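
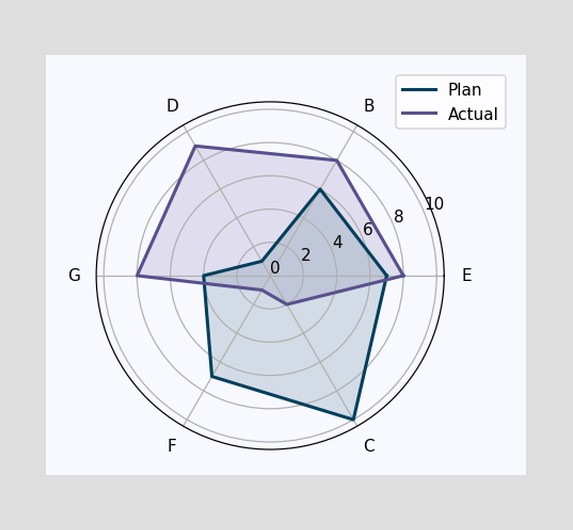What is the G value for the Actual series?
8

On the G axis, Actual reaches 8.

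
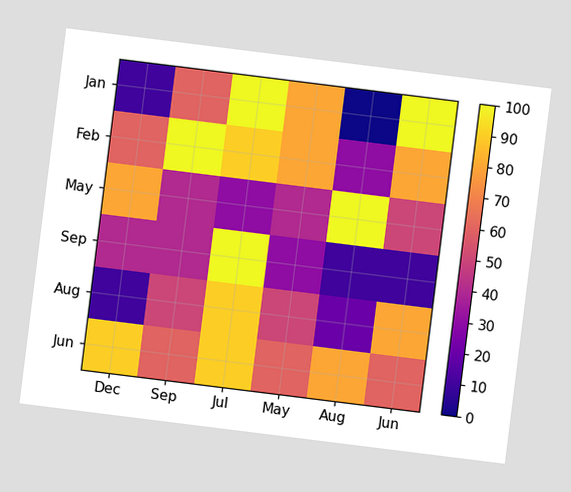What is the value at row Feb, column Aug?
30

The chart is tilted about 7° clockwise. Matching cell (Feb, Aug) against the colorbar gives 30.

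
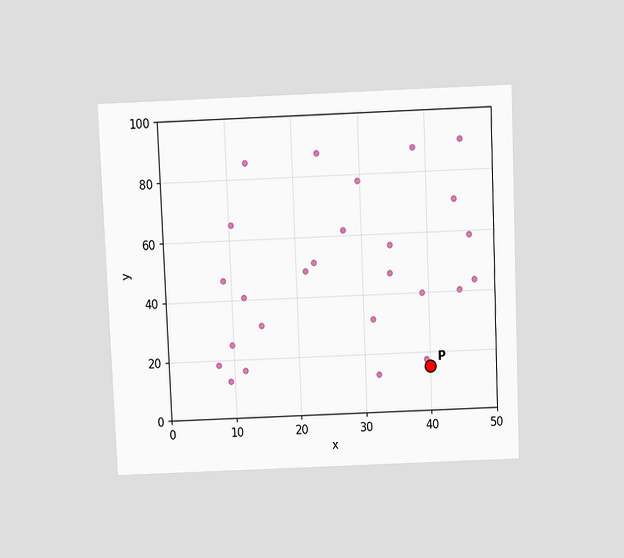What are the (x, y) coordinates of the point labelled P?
(40, 15)

The chart is tilted about 2° counter-clockwise and viewed slightly from above. Following the gridlines from P to each axis, P sits at (40, 15).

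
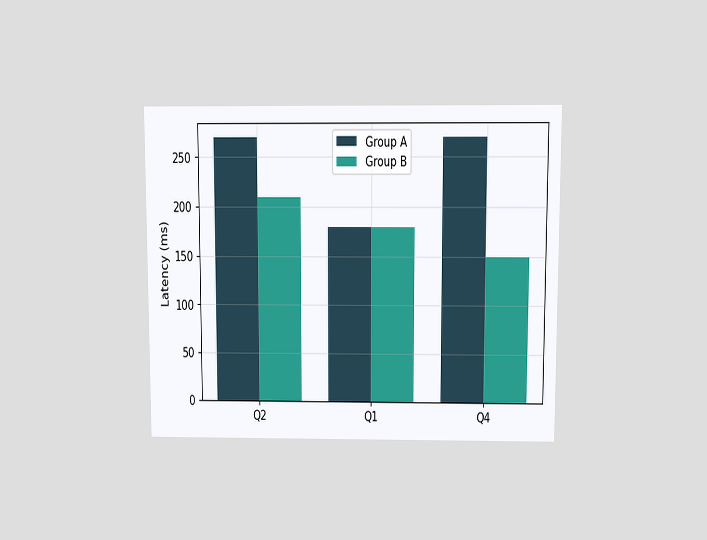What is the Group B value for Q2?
The chart is viewed slightly from above. The Group B bar at Q2 reaches 210ms on the y-axis.

210ms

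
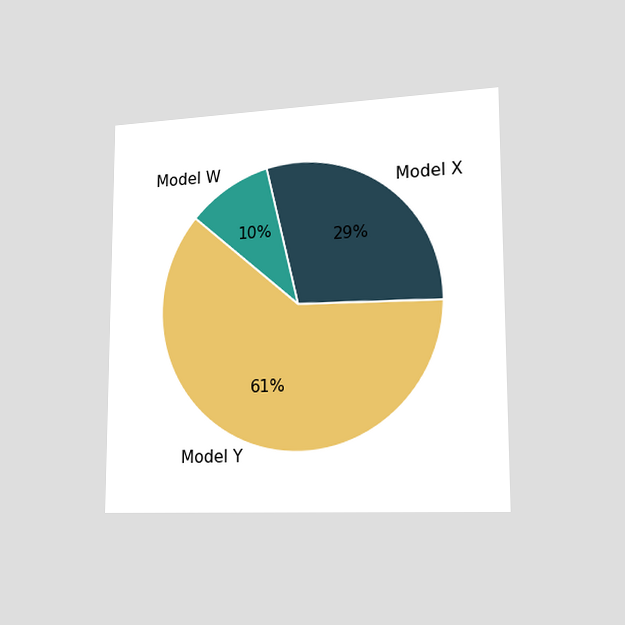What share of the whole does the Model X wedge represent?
The chart is viewed slightly from the right. The Model X slice takes up 29% of the pie.

29%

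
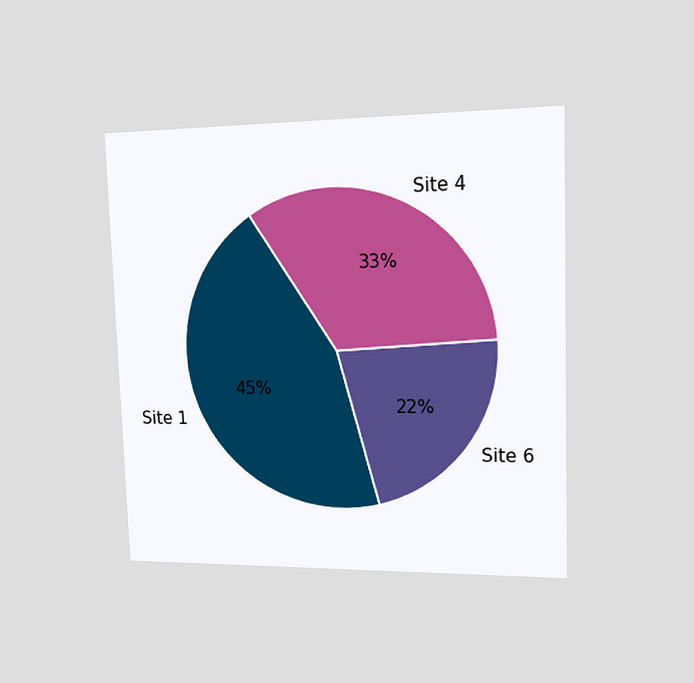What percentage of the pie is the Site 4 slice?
The chart is tilted about 2° counter-clockwise and viewed slightly from the right. The Site 4 slice takes up 33% of the pie.

33%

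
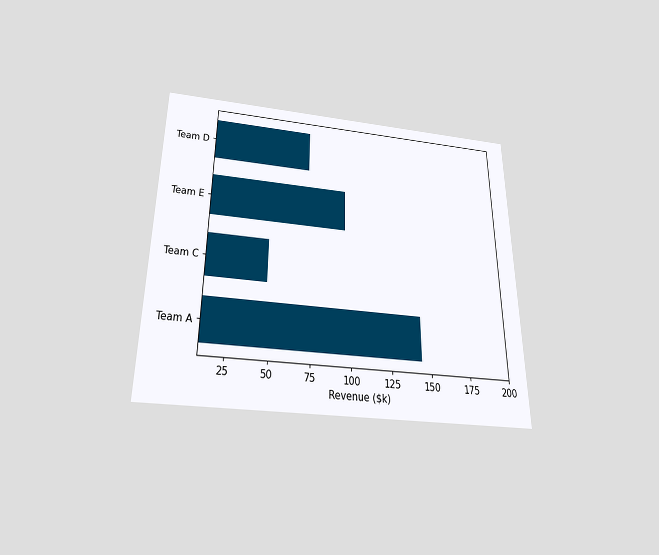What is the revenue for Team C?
The chart is viewed slightly from below. Reading along the chart's x-axis, the Team C bar reaches $48k.

$48k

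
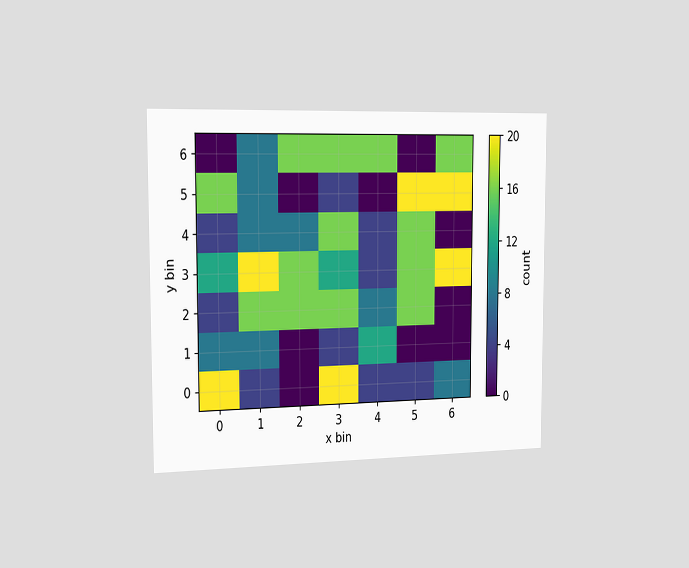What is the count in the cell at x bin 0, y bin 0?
The chart is viewed slightly from the left. Matching the cell (0, 0) against the colorbar gives 20.

20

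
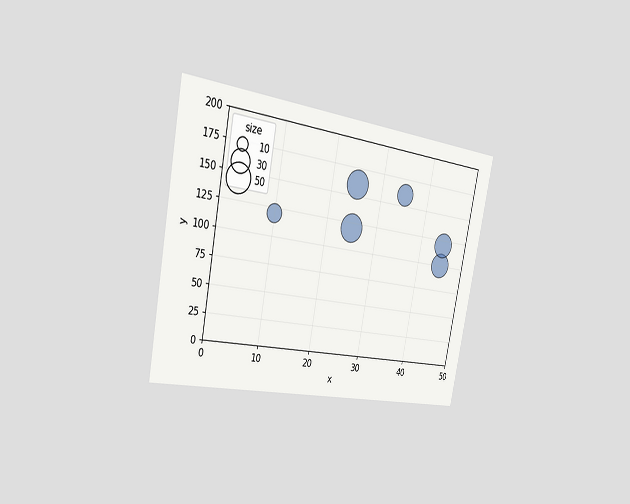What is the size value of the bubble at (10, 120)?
The chart is tilted about 11° clockwise and viewed slightly from the left. Matching the bubble at (10, 120) against the size legend gives 20.

20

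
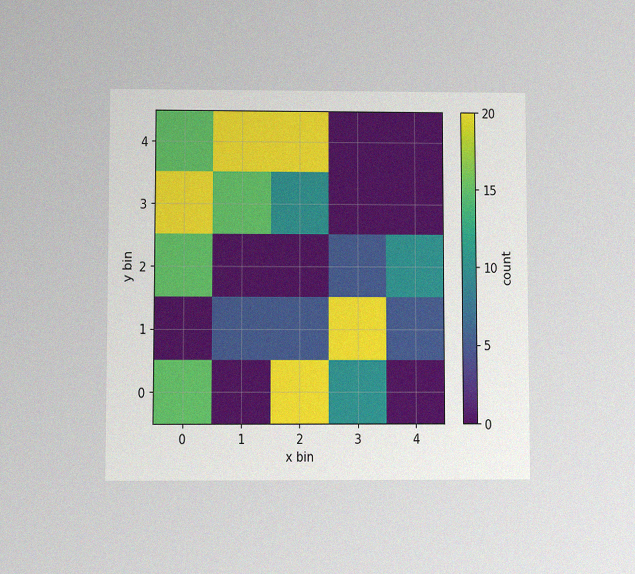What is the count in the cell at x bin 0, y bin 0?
15

The chart is viewed at a slight angle, with some photo noise. Matching the cell (0, 0) against the colorbar gives 15.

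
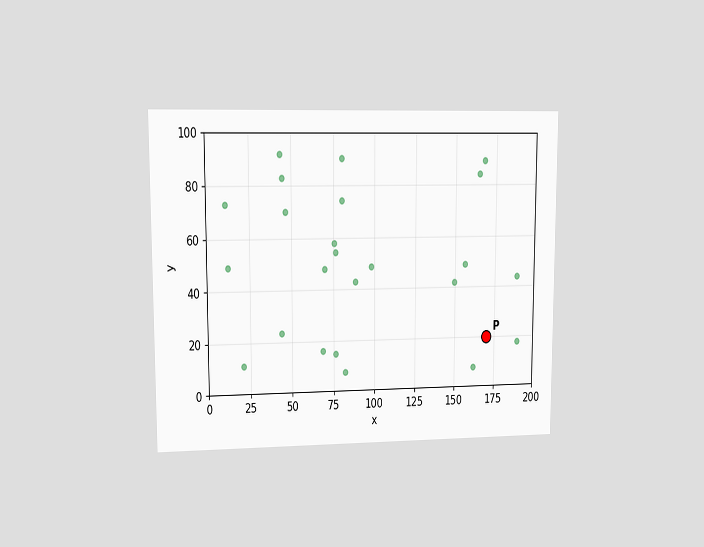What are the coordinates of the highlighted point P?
The chart is viewed at a slight angle. Following the gridlines from P to each axis, P sits at (170, 20).

(170, 20)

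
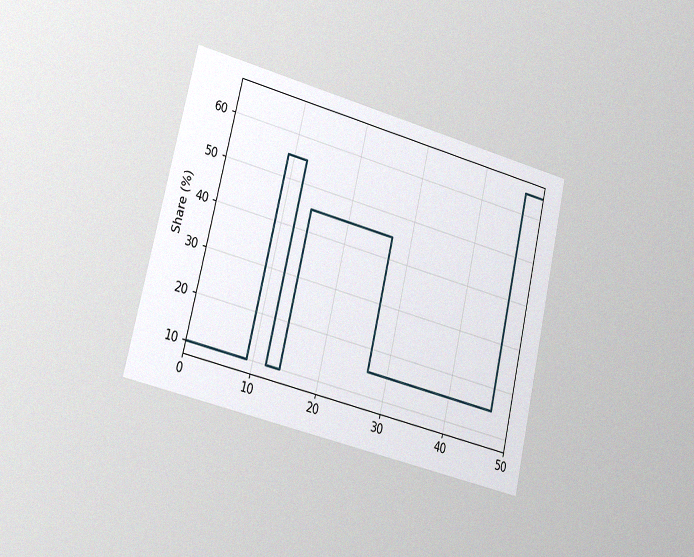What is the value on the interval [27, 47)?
15%

The chart is tilted about 13° clockwise and viewed slightly from the left, with some photo noise. On [27, 47) the step sits at 15%.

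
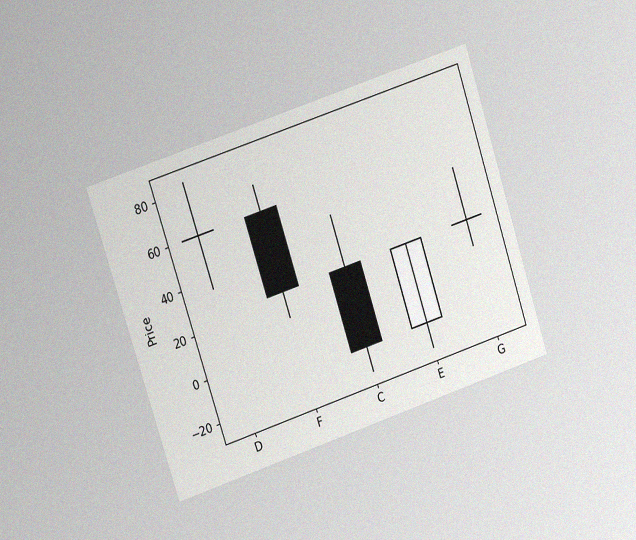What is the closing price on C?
The chart is tilted about 18° counter-clockwise and viewed at a slight angle, with some photo noise. The C candle closes at -12.

-12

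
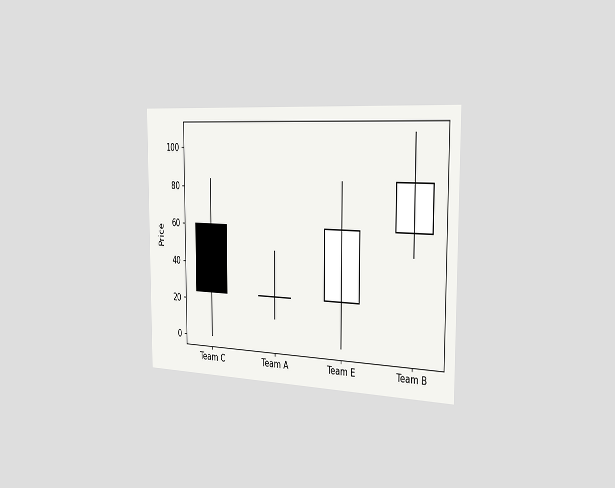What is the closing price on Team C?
24

The chart is viewed slightly from the right. The Team C candle closes at 24.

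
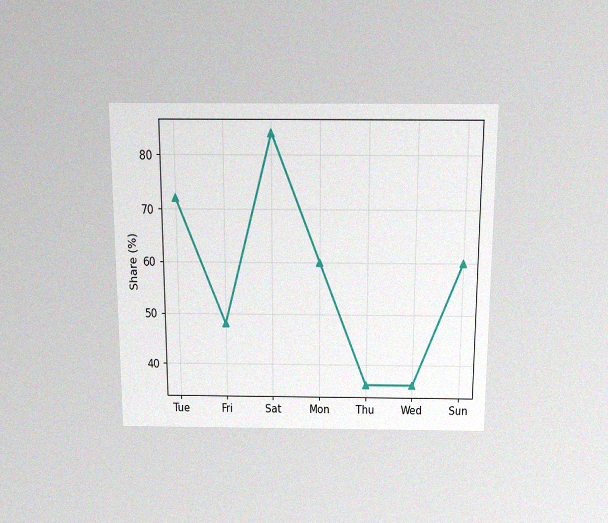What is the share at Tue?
The chart is viewed slightly from above, with some photo noise. At Tue, the line is at 72%.

72%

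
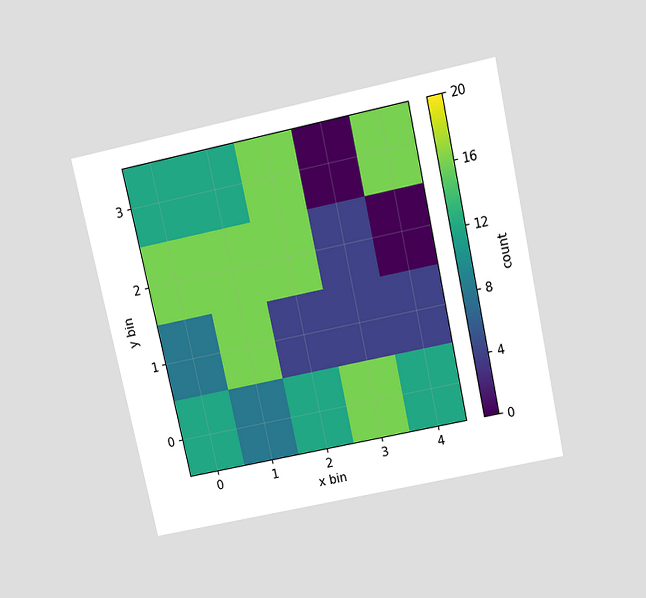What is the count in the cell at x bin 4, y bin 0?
The chart is tilted about 12° counter-clockwise and viewed slightly from above. Matching the cell (4, 0) against the colorbar gives 12.

12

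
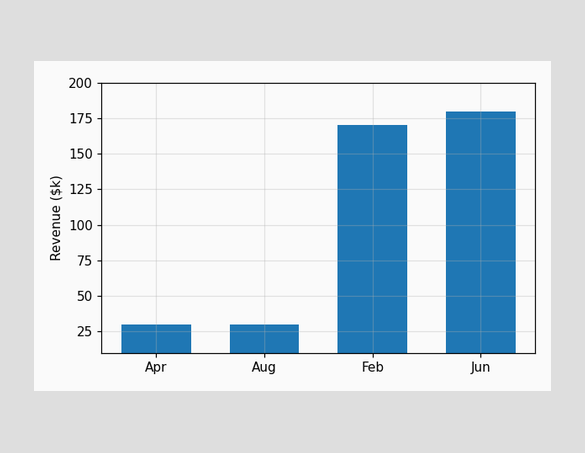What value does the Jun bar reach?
$180k

Reading along the chart's y-axis, the Jun bar reaches $180k.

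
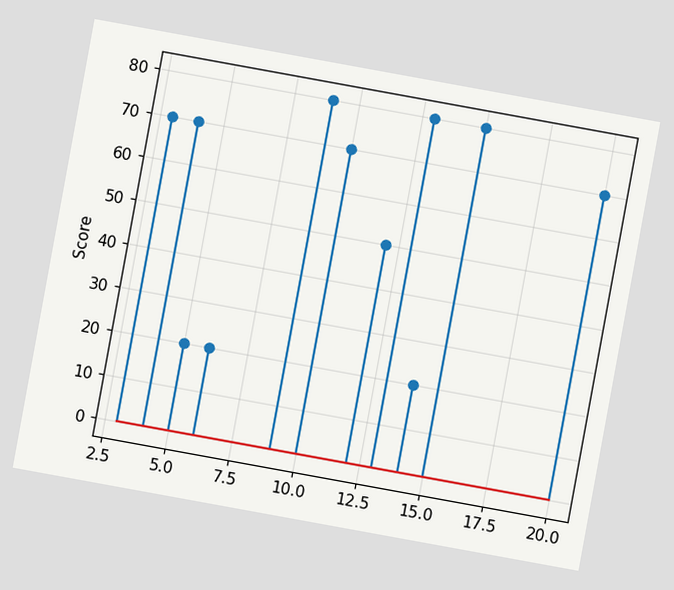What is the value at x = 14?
20

The chart is tilted about 10° clockwise. The stem at x=14 reaches 20.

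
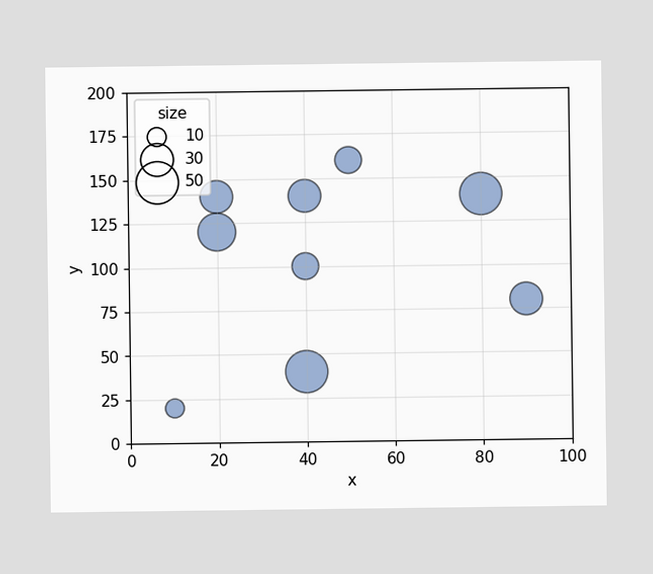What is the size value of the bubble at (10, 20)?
Matching the bubble at (10, 20) against the size legend gives 10.

10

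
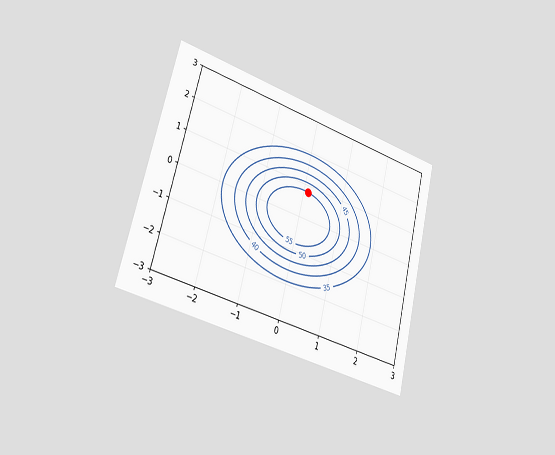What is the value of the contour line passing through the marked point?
55

The chart is tilted about 14° clockwise and viewed slightly from the left. The marked point sits on the contour labelled 55.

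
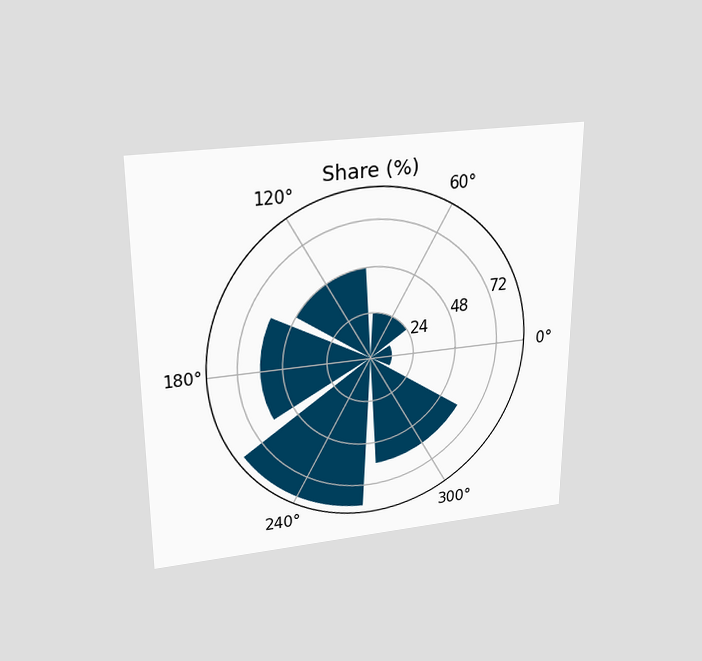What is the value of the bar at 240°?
84%

The chart is viewed slightly from above. The bar at 240° reaches 84% on the radial axis.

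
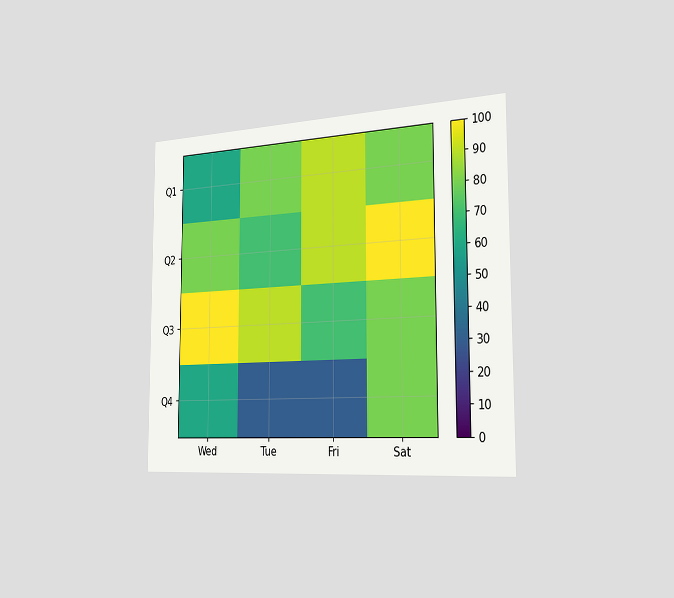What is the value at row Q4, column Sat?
80

The chart is viewed slightly from the right. Matching cell (Q4, Sat) against the colorbar gives 80.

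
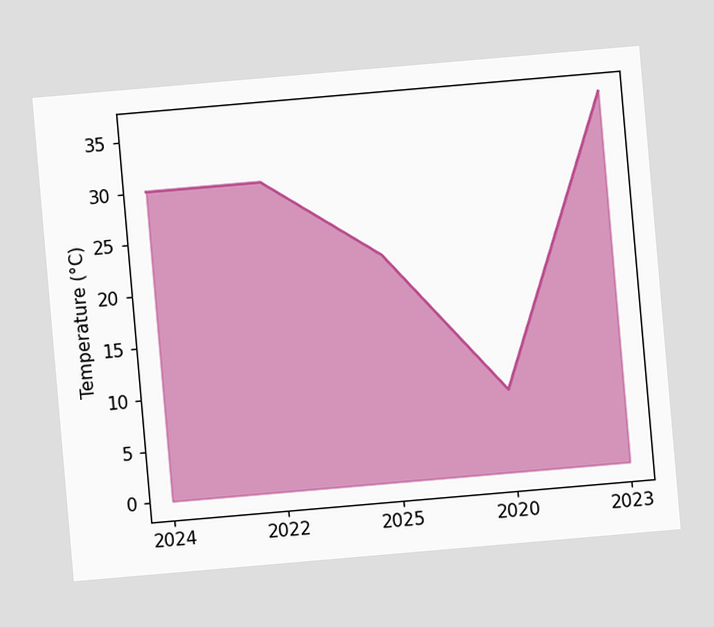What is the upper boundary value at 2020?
The chart is tilted about 5° counter-clockwise. At 2020 the upper boundary is at 8°C.

8°C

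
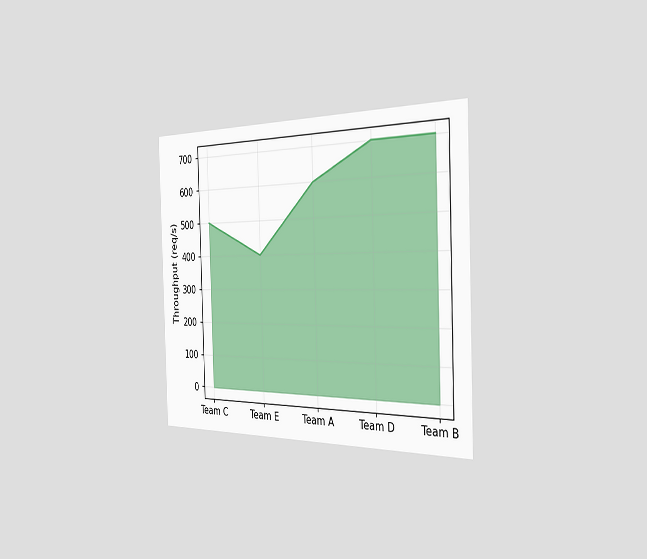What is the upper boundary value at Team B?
700req/s

The chart is viewed slightly from the right. At Team B the upper boundary is at 700req/s.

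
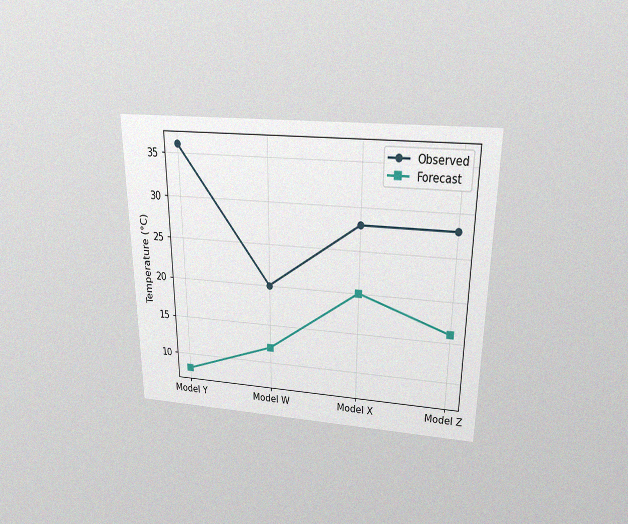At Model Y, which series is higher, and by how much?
The chart is viewed slightly from above, with some photo noise. At Model Y, Observed sits above the other line by 28°C.

Observed, by 28°C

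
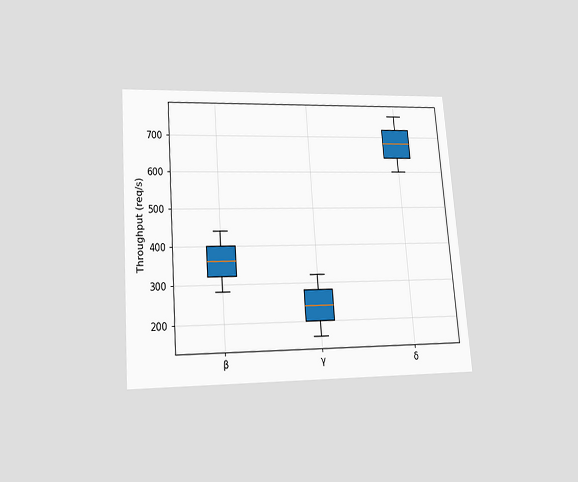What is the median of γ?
The chart is tilted about 4° counter-clockwise and viewed slightly from below. The median line in the γ box sits at 240req/s.

240req/s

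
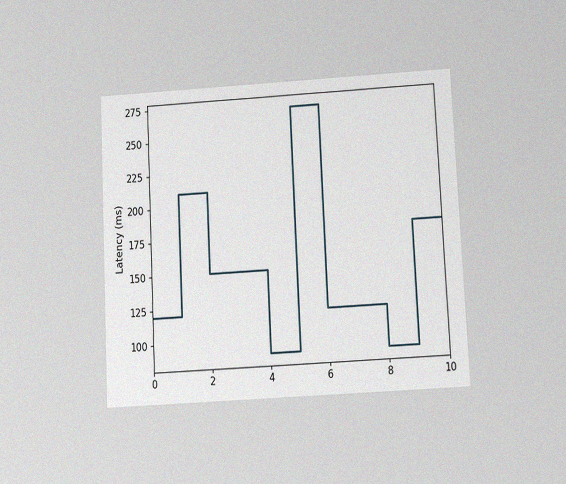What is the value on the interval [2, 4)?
The chart is tilted about 3° counter-clockwise and viewed slightly from below, with some photo noise. On [2, 4) the step sits at 150ms.

150ms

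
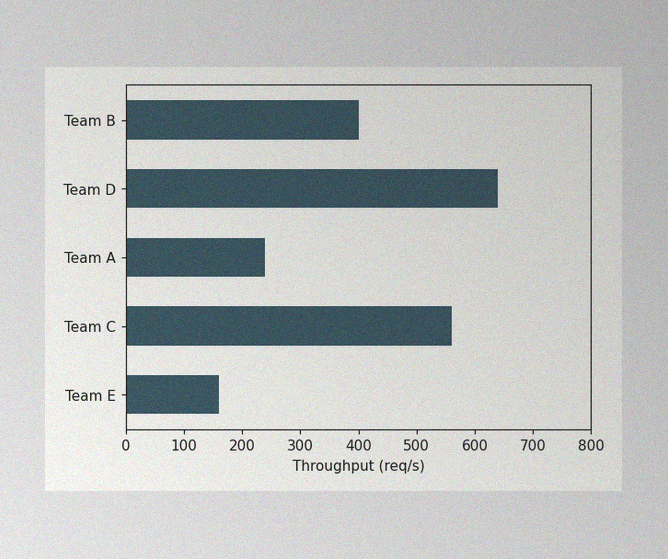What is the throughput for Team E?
The image has some photo noise and uneven lighting. Reading along the chart's x-axis, the Team E bar reaches 160req/s.

160req/s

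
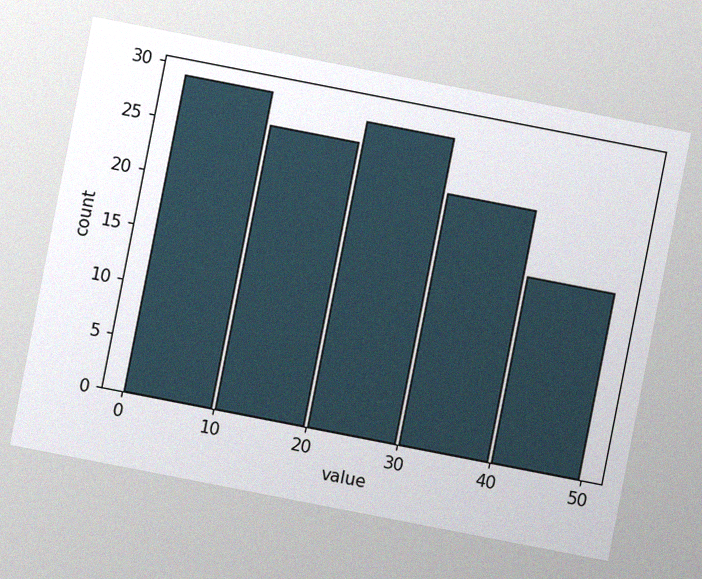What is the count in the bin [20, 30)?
28

The chart is tilted about 11° clockwise, with some photo noise. The [20, 30) bin has height 28.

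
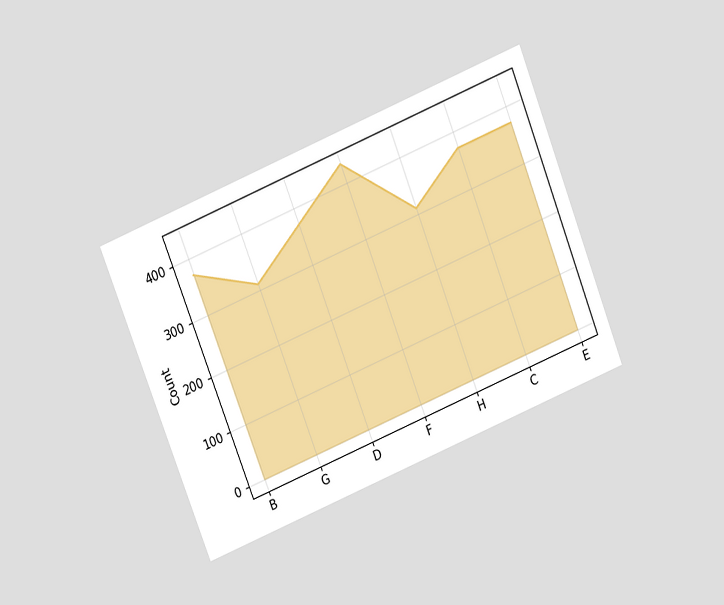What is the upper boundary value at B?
The chart is tilted about 22° counter-clockwise and viewed slightly from above. At B the upper boundary is at 372.

372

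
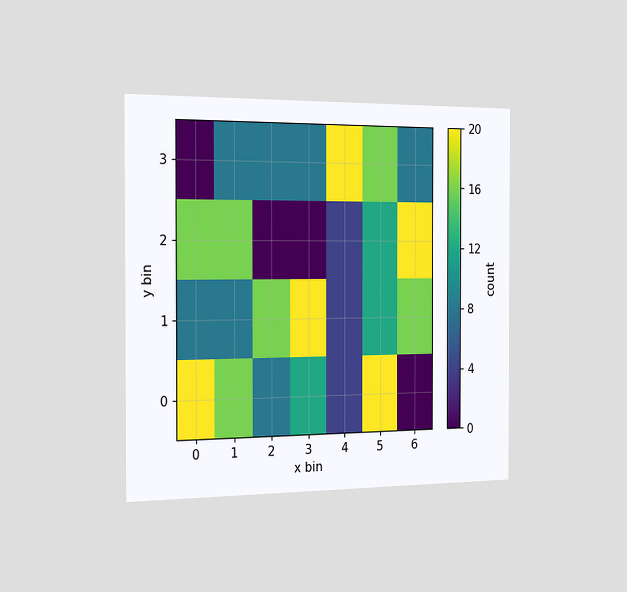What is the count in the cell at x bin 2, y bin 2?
The chart is viewed slightly from the left. Matching the cell (2, 2) against the colorbar gives 0.

0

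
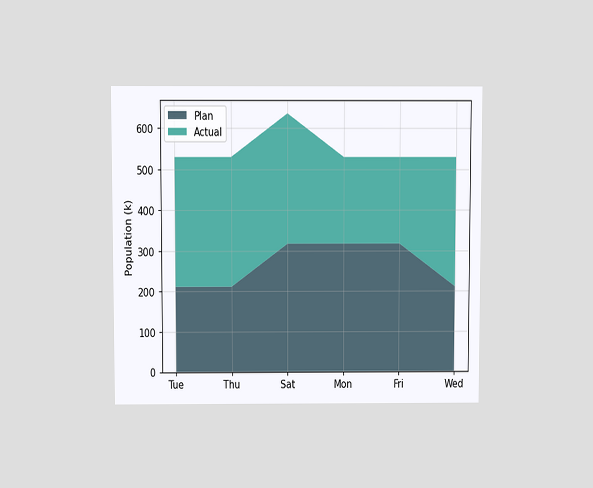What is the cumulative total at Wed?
The chart is viewed slightly from above. The stacked total at Wed reaches 530k.

530k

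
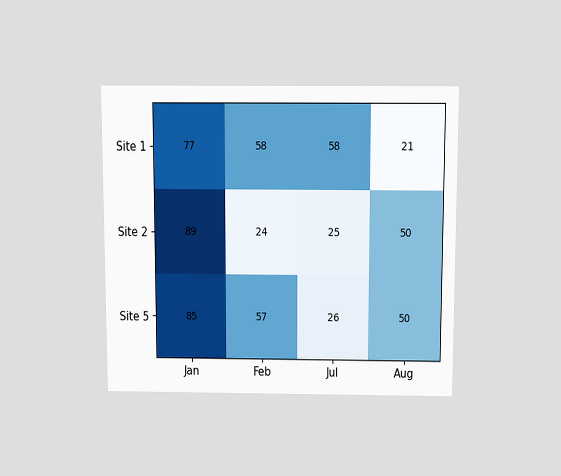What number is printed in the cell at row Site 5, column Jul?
26

The chart is viewed slightly from above. The (Site 5, Jul) cell reads 26.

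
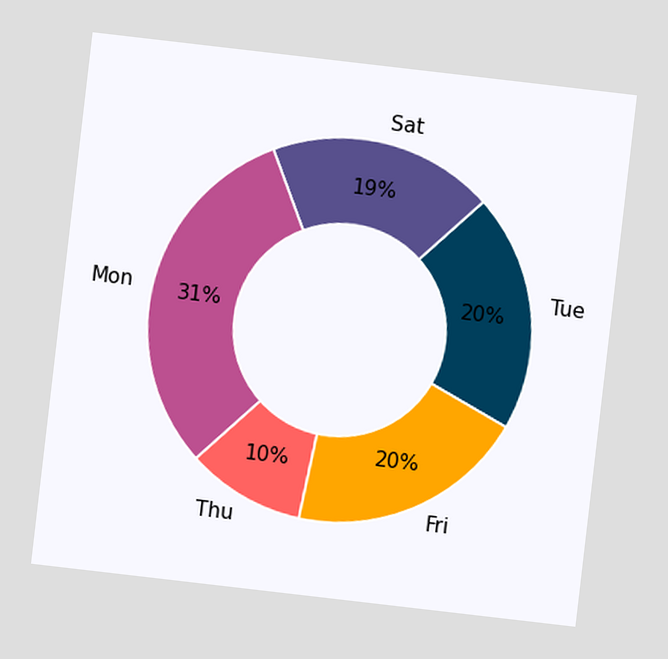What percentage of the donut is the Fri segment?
20%

The chart is tilted about 7° clockwise. The Fri segment takes up 20% of the ring.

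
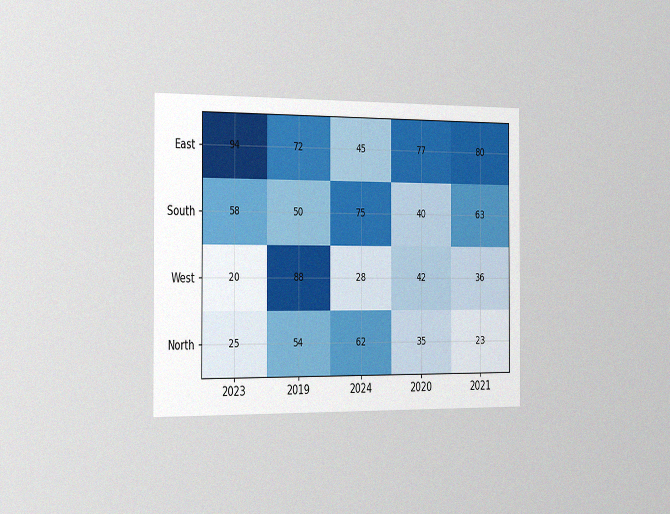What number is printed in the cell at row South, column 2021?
63

The chart is viewed slightly from the left, with some photo noise. The (South, 2021) cell reads 63.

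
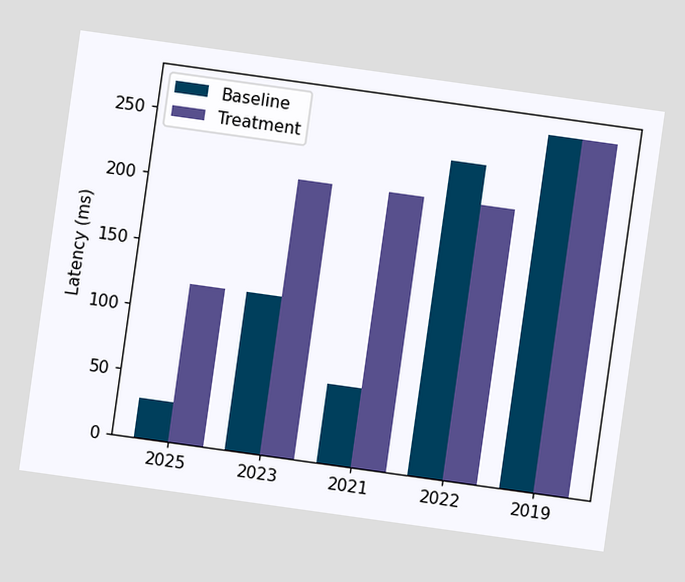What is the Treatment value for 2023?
210ms

The chart is tilted about 8° clockwise. The Treatment bar at 2023 reaches 210ms on the y-axis.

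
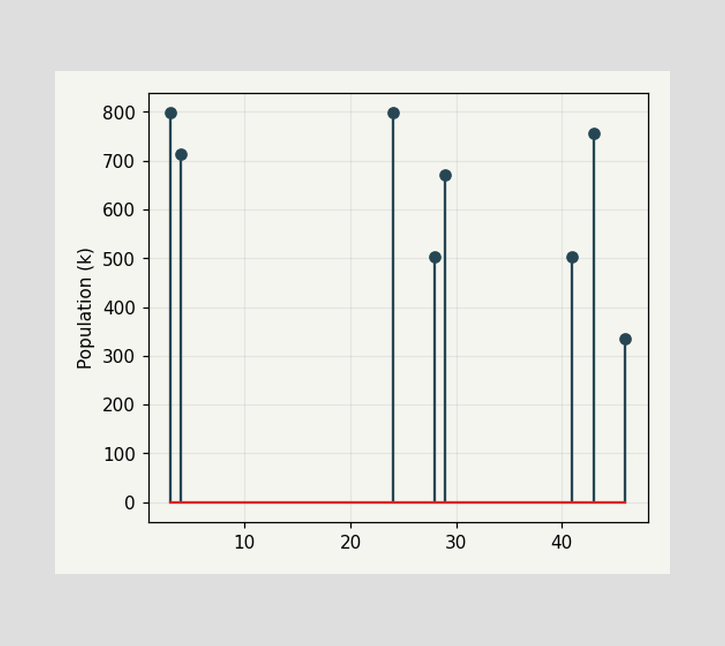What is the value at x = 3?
The stem at x=3 reaches 798k.

798k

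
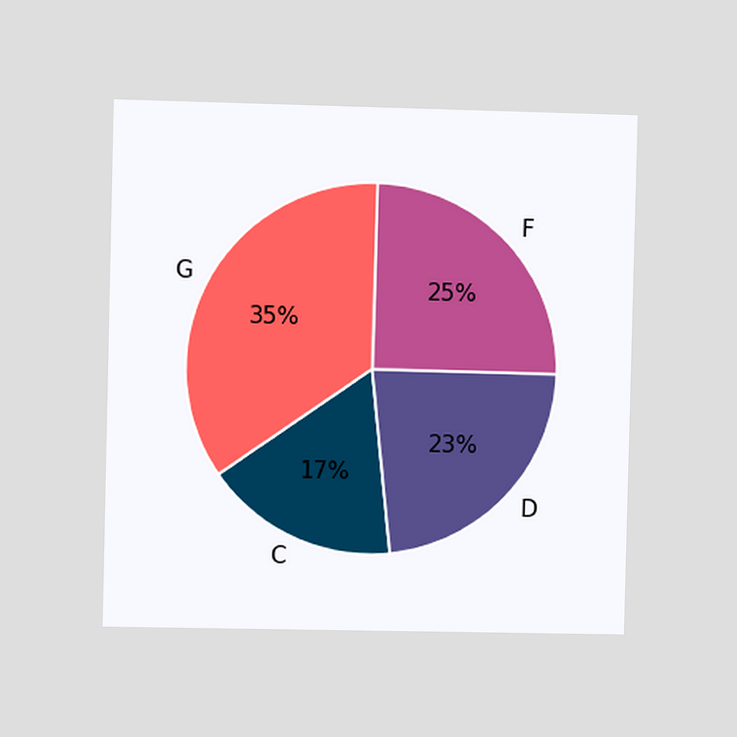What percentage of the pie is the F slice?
The chart is viewed slightly from the left. The F slice takes up 25% of the pie.

25%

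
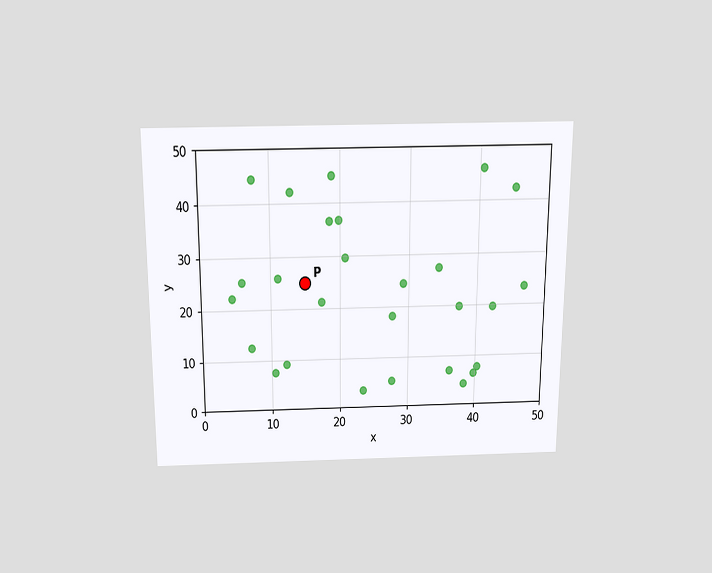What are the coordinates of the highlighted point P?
(15, 25)

The chart is viewed slightly from above. Following the gridlines from P to each axis, P sits at (15, 25).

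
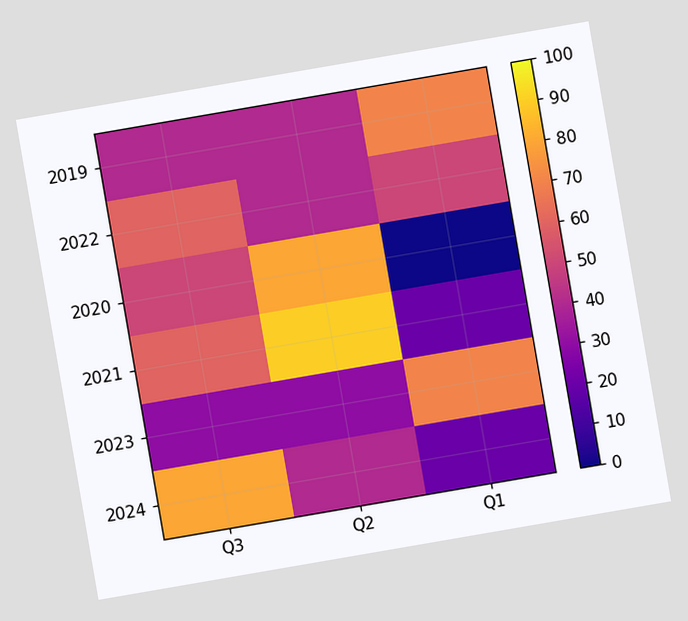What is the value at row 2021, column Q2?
90

The chart is tilted about 10° counter-clockwise. Matching cell (2021, Q2) against the colorbar gives 90.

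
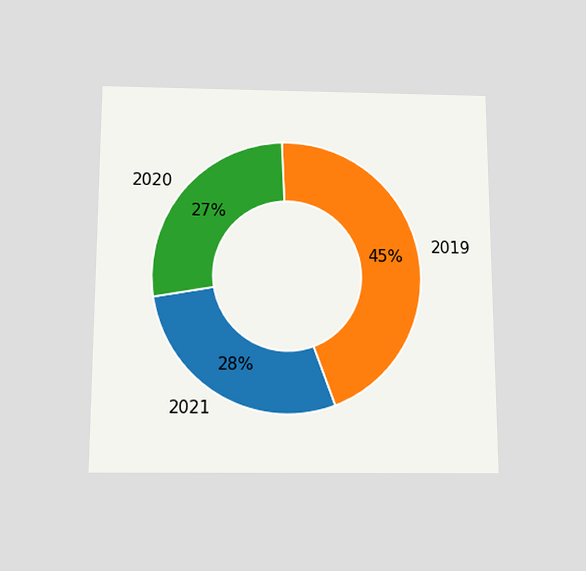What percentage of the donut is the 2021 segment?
28%

The chart is viewed slightly from below. The 2021 segment takes up 28% of the ring.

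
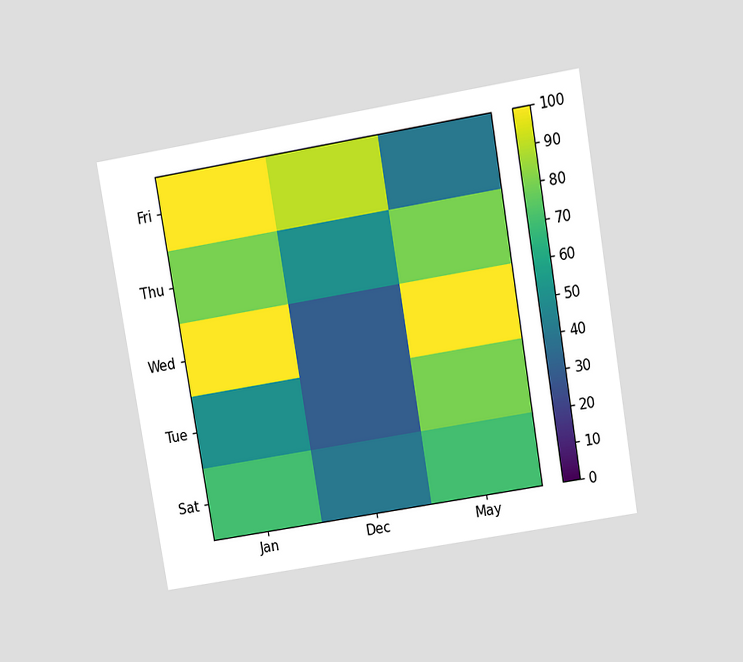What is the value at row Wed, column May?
The chart is tilted about 9° counter-clockwise and viewed at a slight angle. Matching cell (Wed, May) against the colorbar gives 100.

100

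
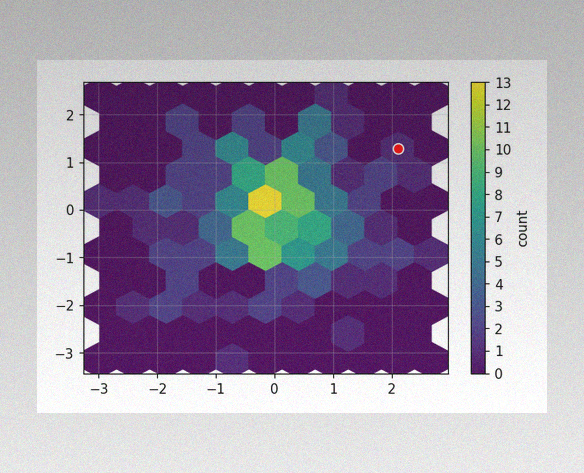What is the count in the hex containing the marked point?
1

The image has some photo noise and uneven lighting. The marked hex reads 1 on the colorbar.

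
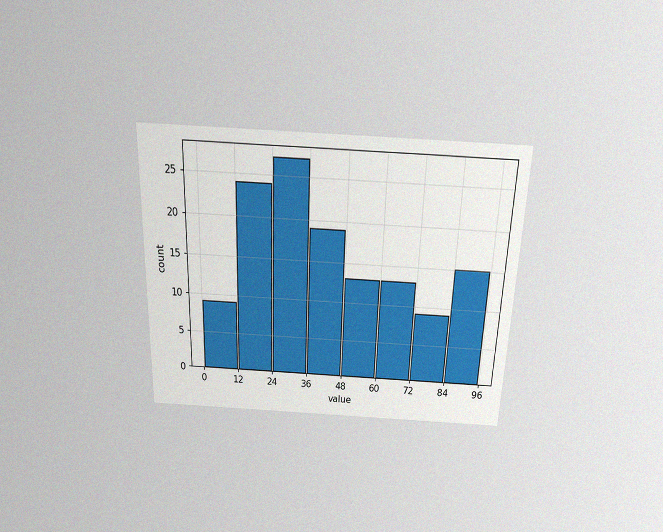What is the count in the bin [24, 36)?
The chart is viewed slightly from above, with some photo noise. The [24, 36) bin has height 27.

27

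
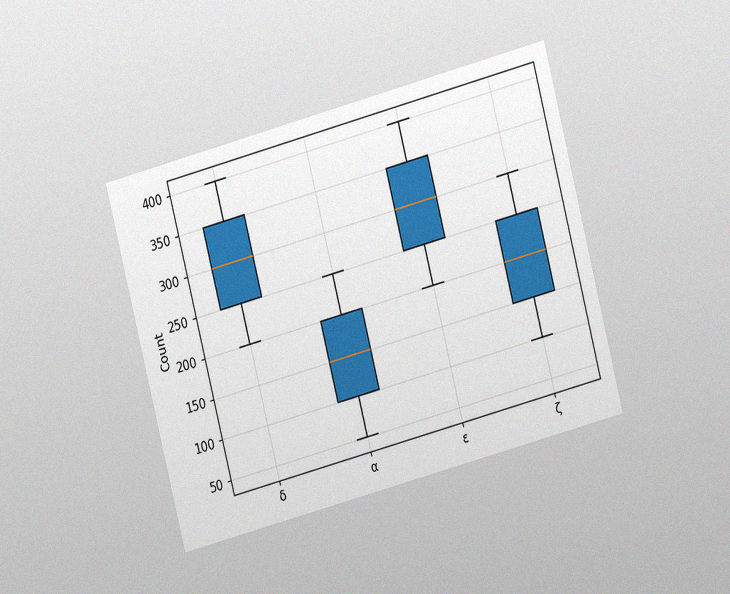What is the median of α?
The chart is tilted about 15° counter-clockwise and viewed at a slight angle, with some photo noise. The median line in the α box sits at 150.

150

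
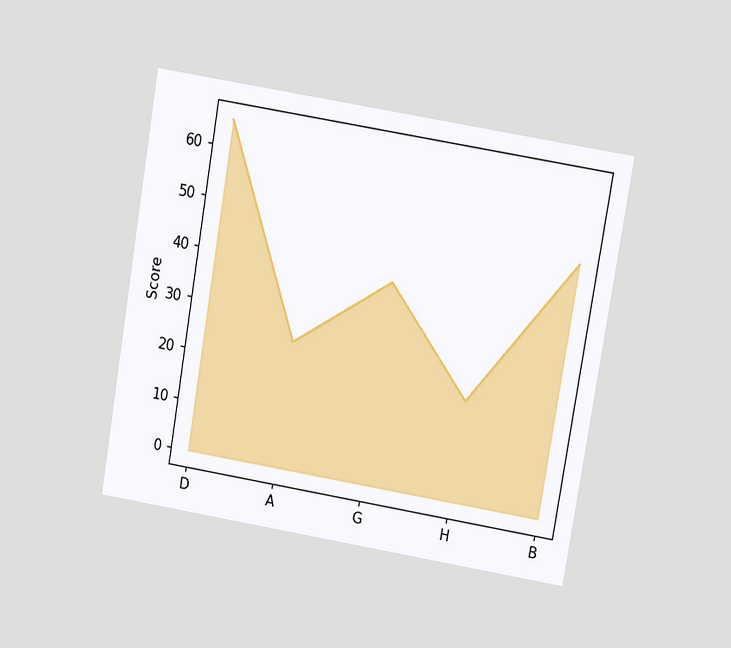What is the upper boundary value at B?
50

The chart is tilted about 10° clockwise and viewed at a slight angle. At B the upper boundary is at 50.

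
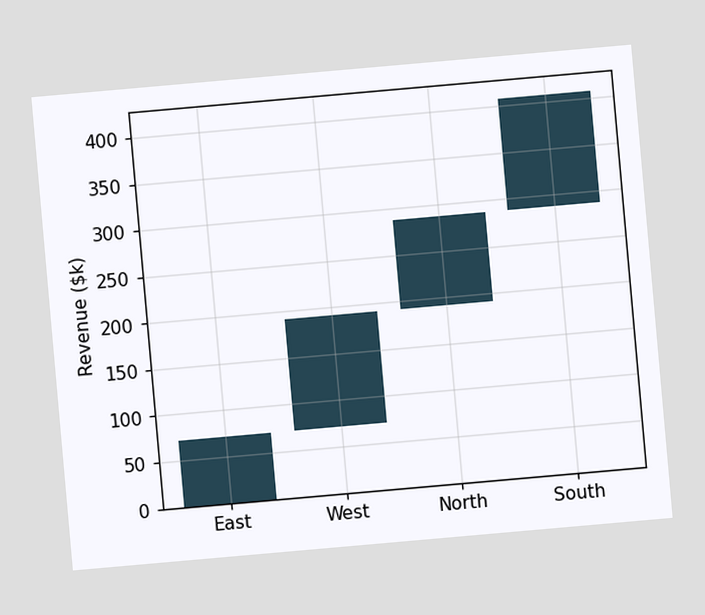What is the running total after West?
The chart is tilted about 5° counter-clockwise. After West the running total reaches $192k.

$192k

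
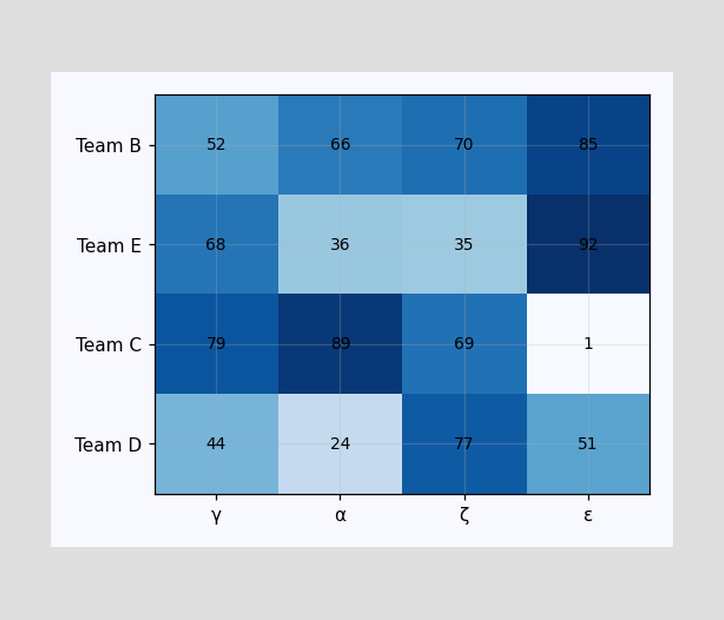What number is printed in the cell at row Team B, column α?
66

The (Team B, α) cell reads 66.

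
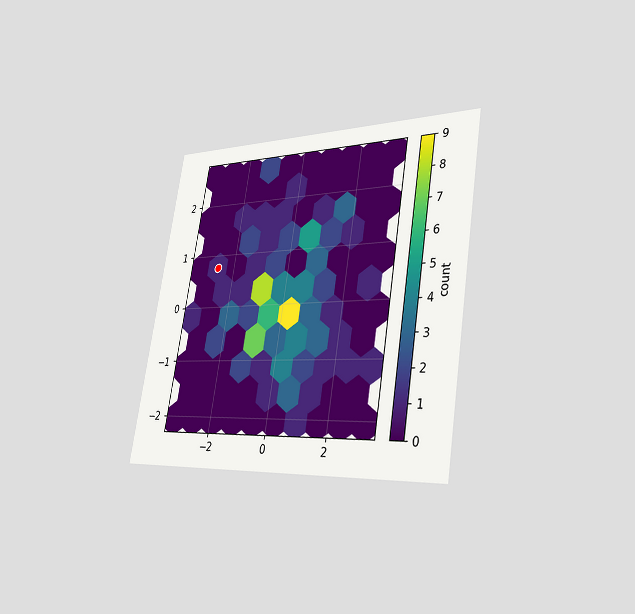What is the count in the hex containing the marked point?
1

The chart is tilted about 9° clockwise and viewed slightly from the right. The marked hex reads 1 on the colorbar.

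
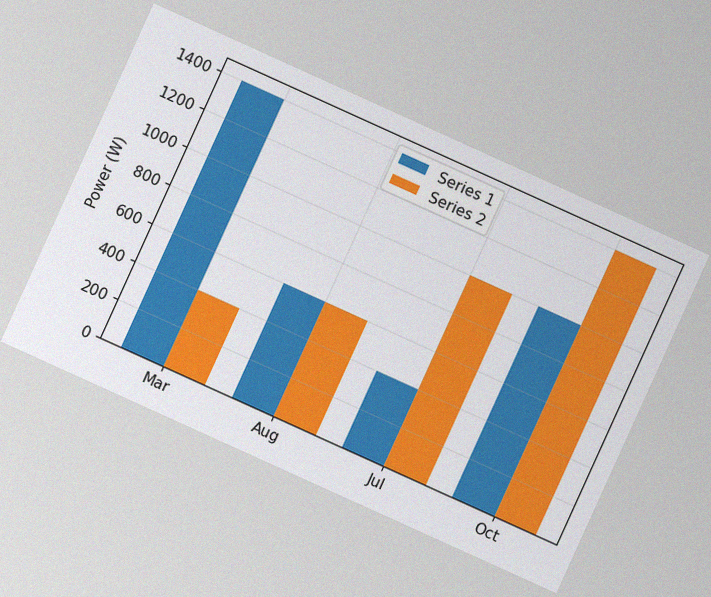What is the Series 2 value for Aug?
The chart is tilted about 24° clockwise, with some photo noise. The Series 2 bar at Aug reaches 600W on the y-axis.

600W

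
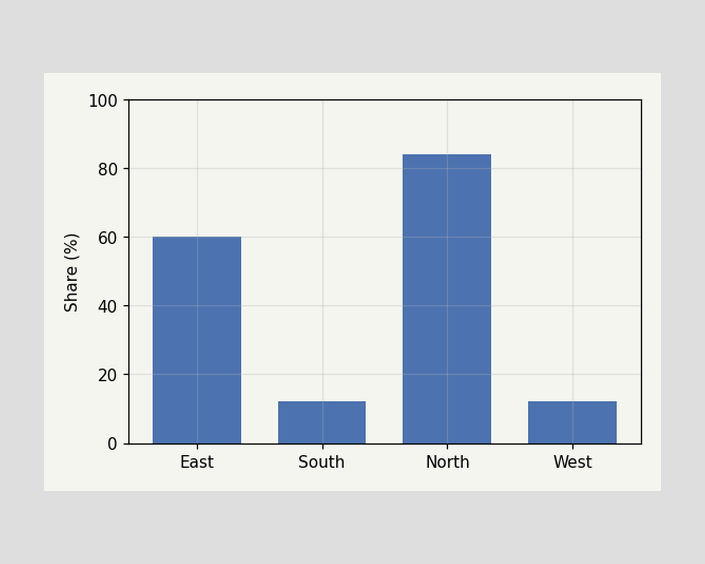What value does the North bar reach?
84%

Reading along the chart's y-axis, the North bar reaches 84%.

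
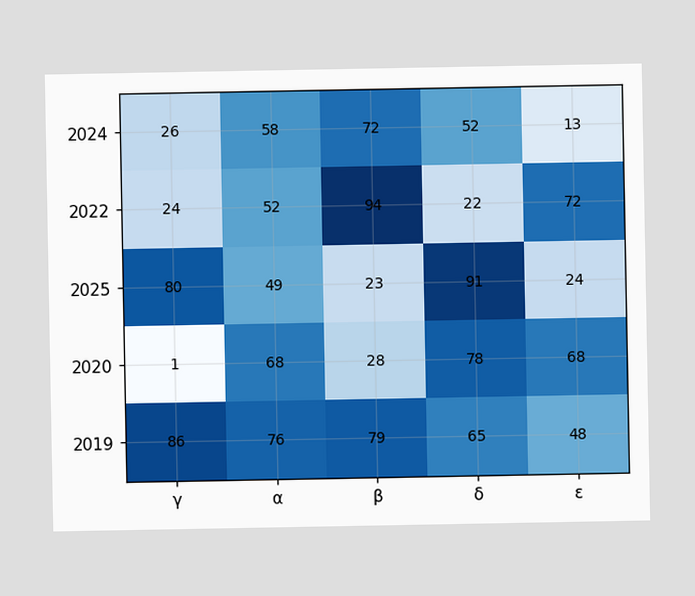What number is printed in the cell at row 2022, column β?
The (2022, β) cell reads 94.

94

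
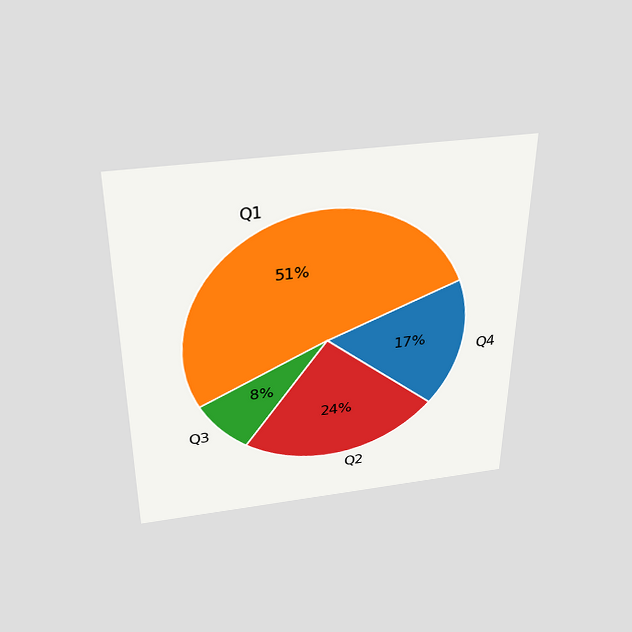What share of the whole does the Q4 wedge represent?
The chart is viewed slightly from above. The Q4 slice takes up 17% of the pie.

17%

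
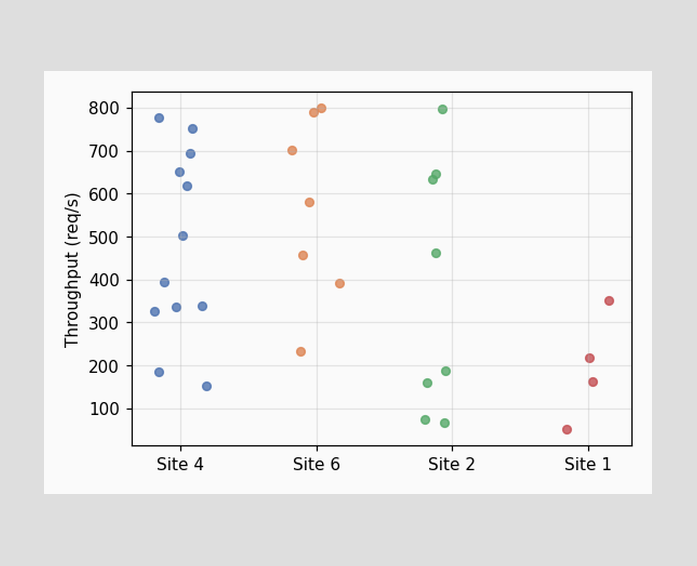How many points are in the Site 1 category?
4

Counting the markers in the Site 1 column gives 4.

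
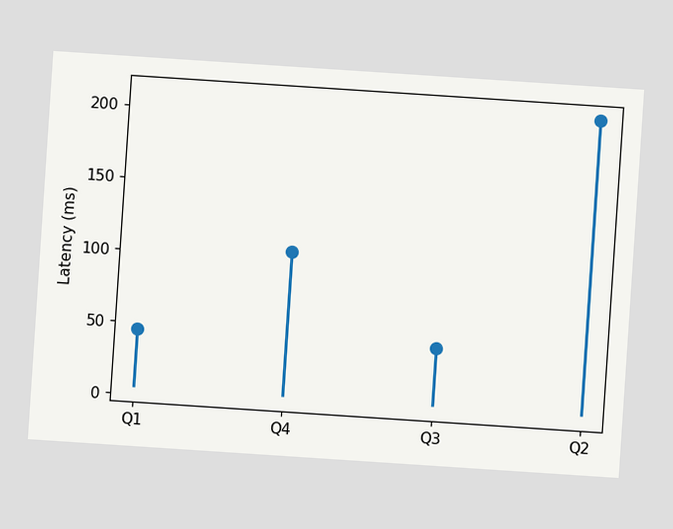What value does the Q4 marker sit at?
105ms

The chart is tilted about 4° clockwise. The Q4 marker sits at 105ms.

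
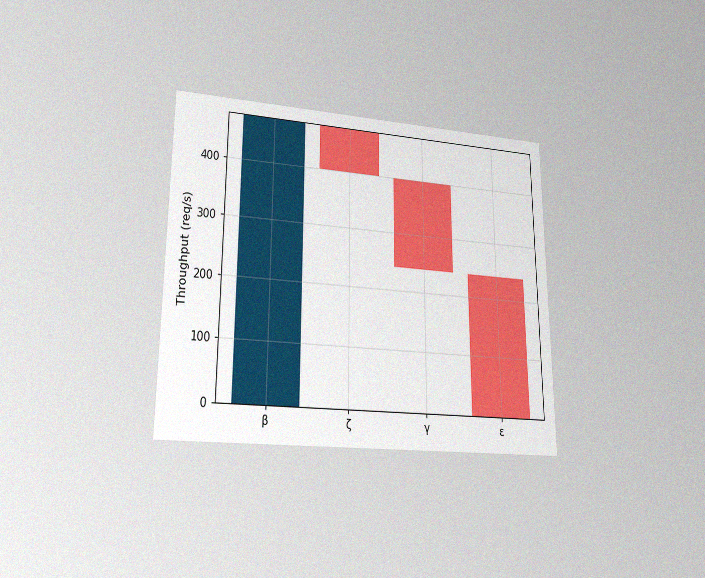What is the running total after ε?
The chart is viewed at a slight angle, with some photo noise. After ε the running total reaches 0req/s.

0req/s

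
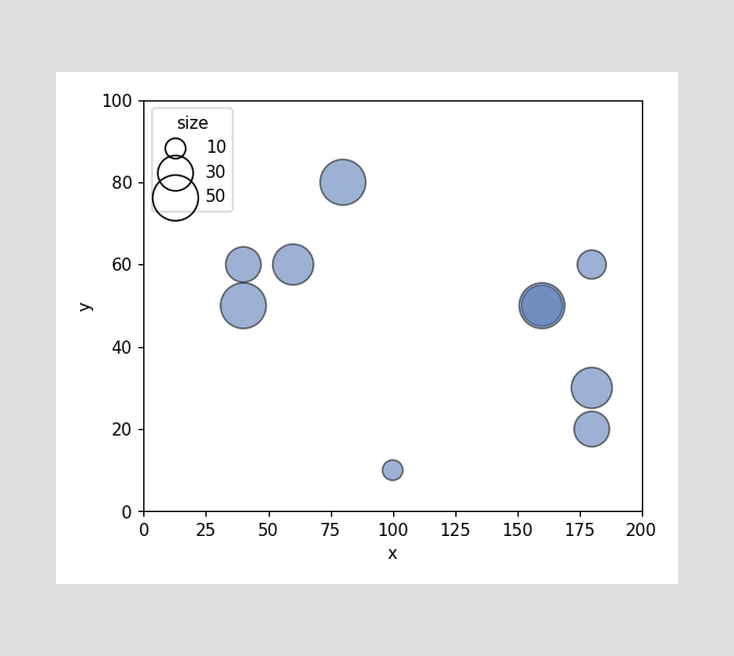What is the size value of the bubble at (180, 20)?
Matching the bubble at (180, 20) against the size legend gives 30.

30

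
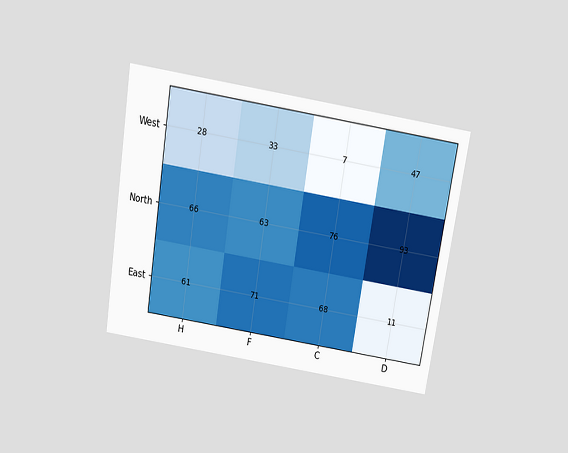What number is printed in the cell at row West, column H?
28

The chart is tilted about 9° clockwise and viewed slightly from above. The (West, H) cell reads 28.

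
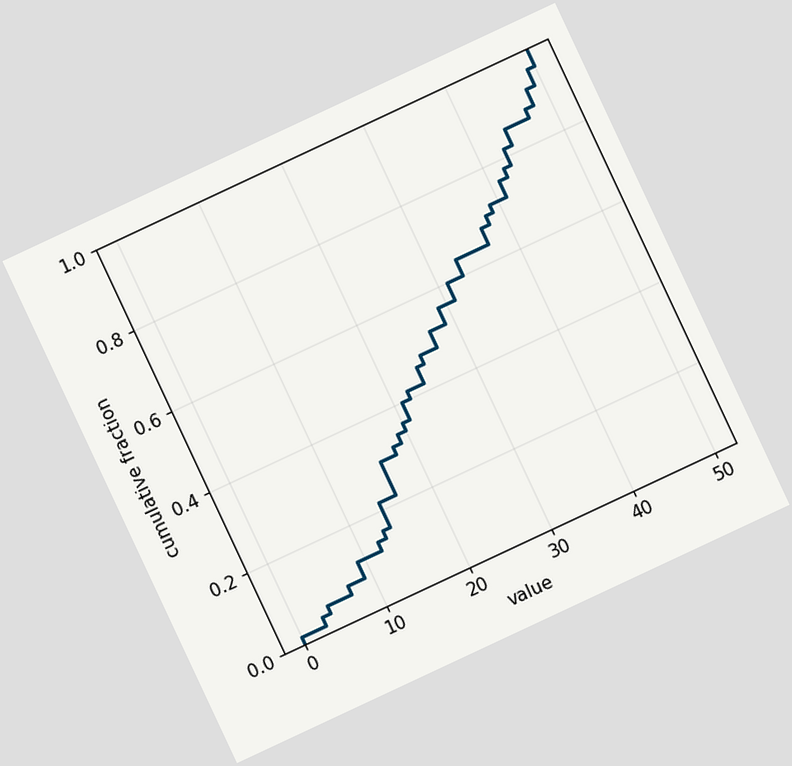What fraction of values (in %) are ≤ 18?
32%

The chart is tilted about 25° counter-clockwise. At x=18 the ECDF step is at 32%.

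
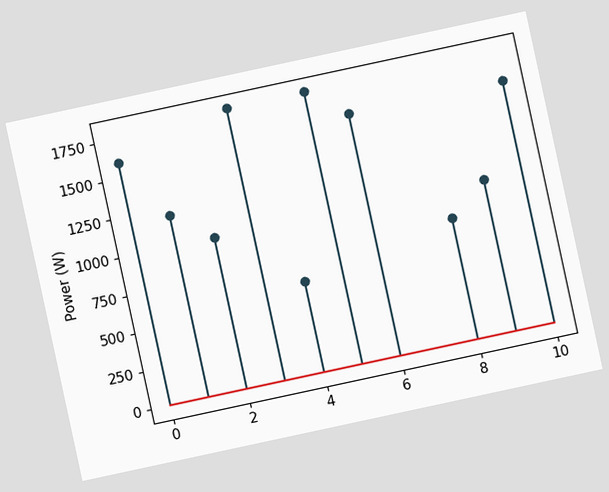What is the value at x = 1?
1200W

The chart is tilted about 12° counter-clockwise. The stem at x=1 reaches 1200W.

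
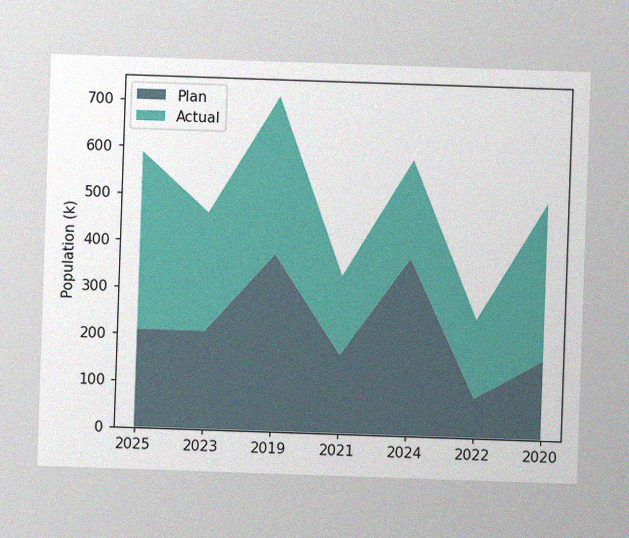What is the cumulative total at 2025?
The image has some photo noise and uneven lighting. The stacked total at 2025 reaches 588k.

588k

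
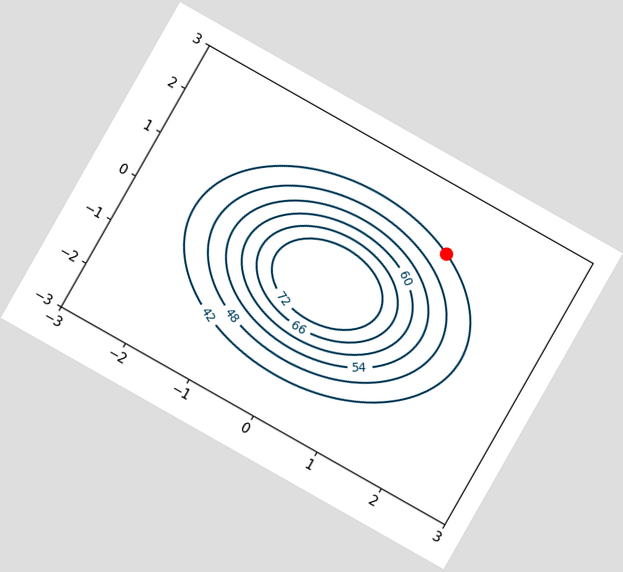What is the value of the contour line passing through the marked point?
42

The chart is tilted about 30° clockwise. The marked point sits on the contour labelled 42.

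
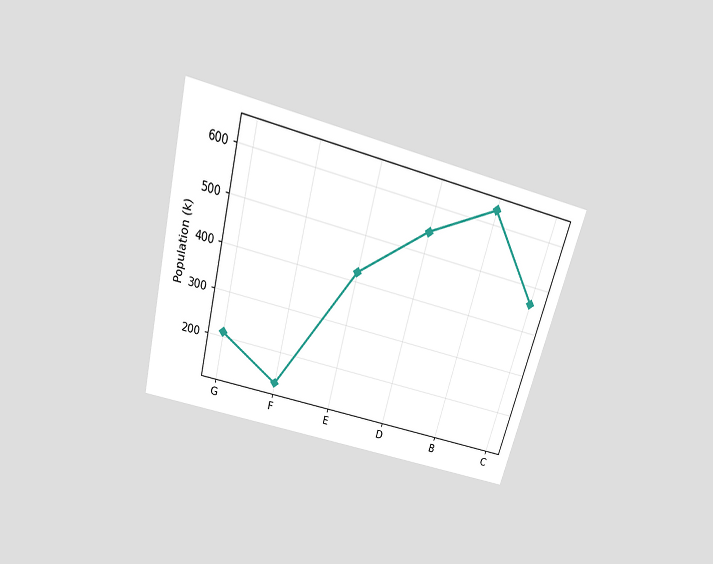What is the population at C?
The chart is tilted about 15° clockwise and viewed slightly from above. At C, the line is at 462k.

462k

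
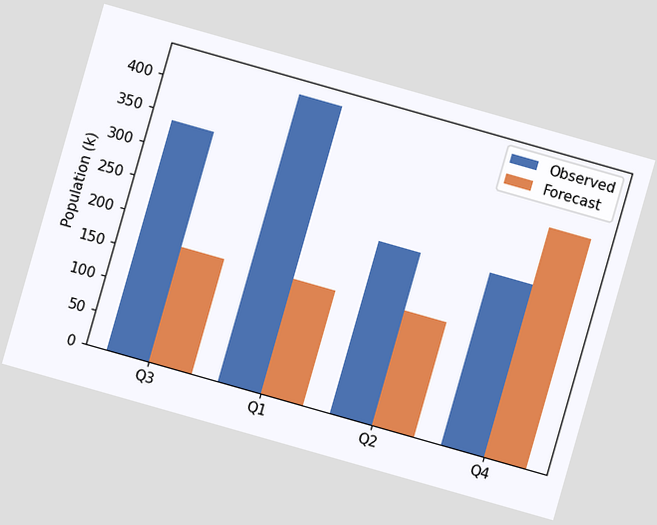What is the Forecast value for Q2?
170k

The chart is tilted about 16° clockwise. The Forecast bar at Q2 reaches 170k on the y-axis.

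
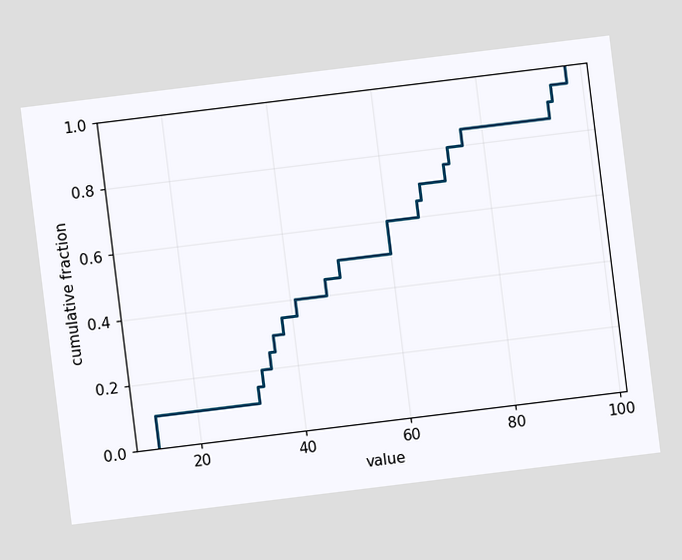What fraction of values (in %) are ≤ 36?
The chart is tilted about 7° counter-clockwise. At x=36 the ECDF step is at 30%.

30%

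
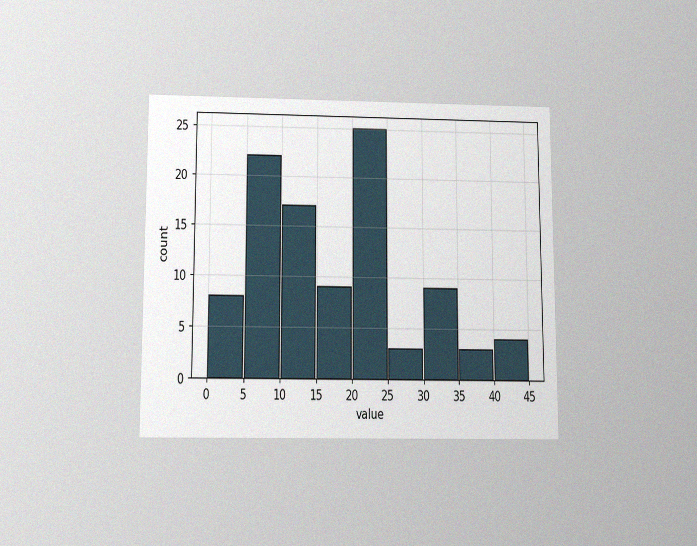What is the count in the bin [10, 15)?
17

The chart is viewed slightly from below, with some photo noise. The [10, 15) bin has height 17.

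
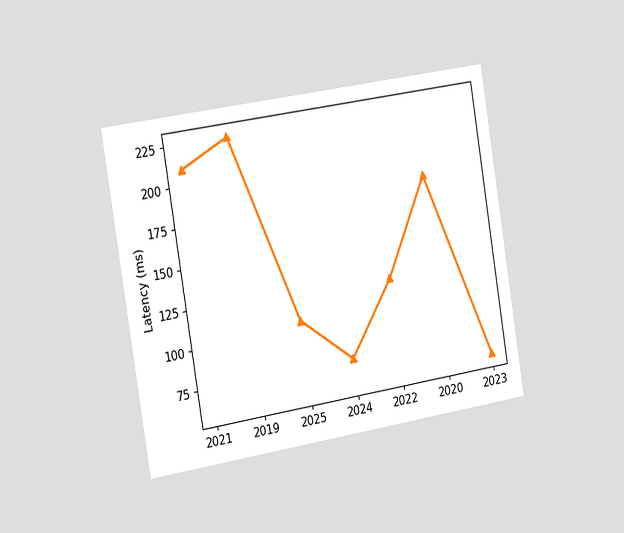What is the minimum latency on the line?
60ms

The chart is tilted about 9° counter-clockwise and viewed slightly from the left. The lowest point is at 2023, and reading across to the y-axis gives 60ms.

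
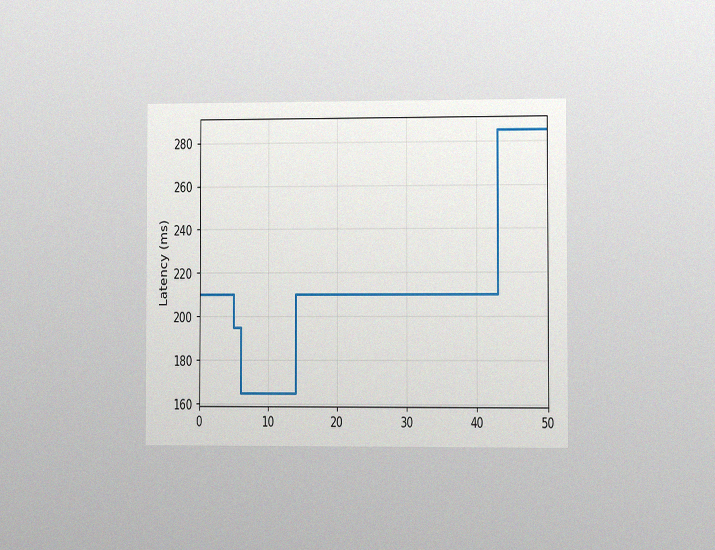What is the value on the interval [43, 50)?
The chart is viewed slightly from the right, with some photo noise. On [43, 50) the step sits at 285ms.

285ms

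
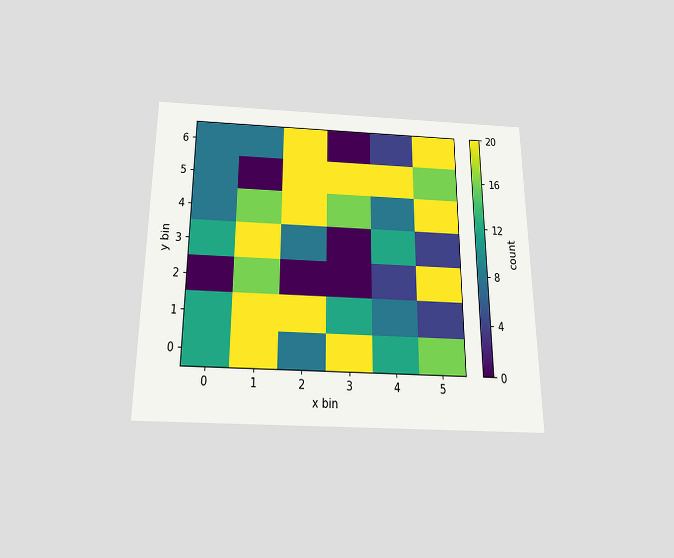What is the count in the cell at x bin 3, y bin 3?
0

The chart is viewed slightly from below. Matching the cell (3, 3) against the colorbar gives 0.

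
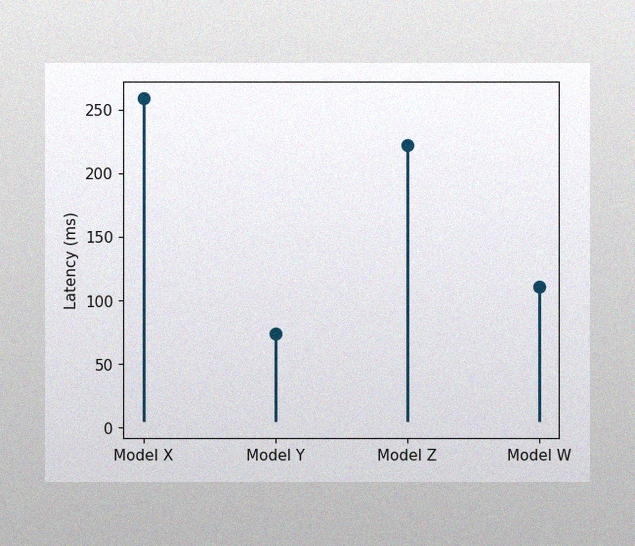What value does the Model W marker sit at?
111ms

The image has some photo noise and uneven lighting. The Model W marker sits at 111ms.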